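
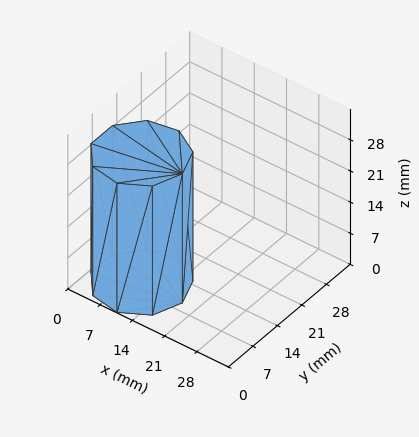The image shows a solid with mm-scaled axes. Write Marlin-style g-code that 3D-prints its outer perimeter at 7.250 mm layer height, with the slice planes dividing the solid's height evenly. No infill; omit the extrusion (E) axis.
Reading the render: the shape is a regular 9-sided prism (a cylinder approximated with 9 flat sides), circumscribed radius ≈ 9 mm, height ≈ 29 mm (dimensions read to the nearest mm from the axis ticks). For the g-code, the solid's height is divided into equal slices at the stated Δz and each level perimeter traced with G1 moves after a G0 lift.

; perimeter-only toolpath
G21 ; units = mm
G90 ; absolute positioning
G28 ; home
; layer 1
G0 Z7.250
G0 X18.000 Y9.000
G1 X15.894 Y14.785
G1 X10.563 Y17.863
G1 X4.500 Y16.794
G1 X0.543 Y12.078
G1 X0.543 Y5.922
G1 X4.500 Y1.206
G1 X10.563 Y0.137
G1 X15.894 Y3.215
G1 X18.000 Y9.000
; layer 2
G0 Z14.500
G0 X18.000 Y9.000
G1 X15.894 Y14.785
G1 X10.563 Y17.863
G1 X4.500 Y16.794
G1 X0.543 Y12.078
G1 X0.543 Y5.922
G1 X4.500 Y1.206
G1 X10.563 Y0.137
G1 X15.894 Y3.215
G1 X18.000 Y9.000
; layer 3
G0 Z21.750
G0 X18.000 Y9.000
G1 X15.894 Y14.785
G1 X10.563 Y17.863
G1 X4.500 Y16.794
G1 X0.543 Y12.078
G1 X0.543 Y5.922
G1 X4.500 Y1.206
G1 X10.563 Y0.137
G1 X15.894 Y3.215
G1 X18.000 Y9.000
; layer 4
G0 Z29.000
G0 X18.000 Y9.000
G1 X15.894 Y14.785
G1 X10.563 Y17.863
G1 X4.500 Y16.794
G1 X0.543 Y12.078
G1 X0.543 Y5.922
G1 X4.500 Y1.206
G1 X10.563 Y0.137
G1 X15.894 Y3.215
G1 X18.000 Y9.000
M2 ; end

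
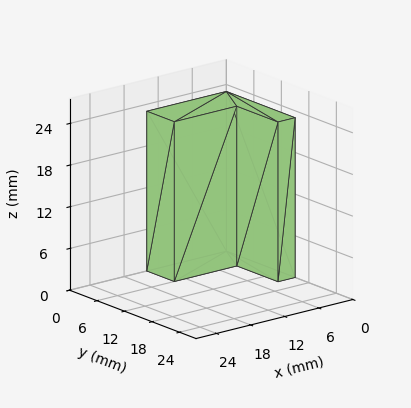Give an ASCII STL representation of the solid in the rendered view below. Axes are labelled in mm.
Reading the render: the shape is an L-shaped prism: outer 14 × 15 mm, arm thicknesses ≈ 6 mm (horizontal) and 3 mm (vertical), extruded 23 mm in z (dimensions read to the nearest mm from the axis ticks). For the STL, each face is triangulated and given an outward normal.

solid part
  facet normal 0.0000 0.0000 -1.0000
    outer loop
      vertex 14.000 6.000 0.000
      vertex 14.000 0.000 0.000
      vertex 0.000 0.000 0.000
    endloop
  endfacet
  facet normal 0.0000 0.0000 -1.0000
    outer loop
      vertex 3.000 6.000 0.000
      vertex 14.000 6.000 0.000
      vertex 0.000 0.000 0.000
    endloop
  endfacet
  facet normal 0.0000 0.0000 -1.0000
    outer loop
      vertex 3.000 15.000 0.000
      vertex 3.000 6.000 0.000
      vertex 0.000 0.000 0.000
    endloop
  endfacet
  facet normal 0.0000 0.0000 -1.0000
    outer loop
      vertex 0.000 15.000 0.000
      vertex 3.000 15.000 0.000
      vertex 0.000 0.000 0.000
    endloop
  endfacet
  facet normal 0.0000 0.0000 1.0000
    outer loop
      vertex 0.000 0.000 23.000
      vertex 14.000 0.000 23.000
      vertex 14.000 6.000 23.000
    endloop
  endfacet
  facet normal 0.0000 0.0000 1.0000
    outer loop
      vertex 0.000 0.000 23.000
      vertex 14.000 6.000 23.000
      vertex 3.000 6.000 23.000
    endloop
  endfacet
  facet normal 0.0000 0.0000 1.0000
    outer loop
      vertex 0.000 0.000 23.000
      vertex 3.000 6.000 23.000
      vertex 3.000 15.000 23.000
    endloop
  endfacet
  facet normal 0.0000 0.0000 1.0000
    outer loop
      vertex 0.000 0.000 23.000
      vertex 3.000 15.000 23.000
      vertex 0.000 15.000 23.000
    endloop
  endfacet
  facet normal 0.0000 -1.0000 0.0000
    outer loop
      vertex 0.000 0.000 0.000
      vertex 14.000 0.000 0.000
      vertex 14.000 0.000 23.000
    endloop
  endfacet
  facet normal 0.0000 -1.0000 0.0000
    outer loop
      vertex 0.000 0.000 0.000
      vertex 14.000 0.000 23.000
      vertex 0.000 0.000 23.000
    endloop
  endfacet
  facet normal 1.0000 0.0000 0.0000
    outer loop
      vertex 14.000 0.000 0.000
      vertex 14.000 6.000 0.000
      vertex 14.000 6.000 23.000
    endloop
  endfacet
  facet normal 1.0000 0.0000 0.0000
    outer loop
      vertex 14.000 0.000 0.000
      vertex 14.000 6.000 23.000
      vertex 14.000 0.000 23.000
    endloop
  endfacet
  facet normal 0.0000 1.0000 0.0000
    outer loop
      vertex 14.000 6.000 0.000
      vertex 3.000 6.000 0.000
      vertex 3.000 6.000 23.000
    endloop
  endfacet
  facet normal 0.0000 1.0000 0.0000
    outer loop
      vertex 14.000 6.000 0.000
      vertex 3.000 6.000 23.000
      vertex 14.000 6.000 23.000
    endloop
  endfacet
  facet normal 1.0000 0.0000 0.0000
    outer loop
      vertex 3.000 6.000 0.000
      vertex 3.000 15.000 0.000
      vertex 3.000 15.000 23.000
    endloop
  endfacet
  facet normal 1.0000 0.0000 0.0000
    outer loop
      vertex 3.000 6.000 0.000
      vertex 3.000 15.000 23.000
      vertex 3.000 6.000 23.000
    endloop
  endfacet
  facet normal 0.0000 1.0000 0.0000
    outer loop
      vertex 3.000 15.000 0.000
      vertex 0.000 15.000 0.000
      vertex 0.000 15.000 23.000
    endloop
  endfacet
  facet normal 0.0000 1.0000 0.0000
    outer loop
      vertex 3.000 15.000 0.000
      vertex 0.000 15.000 23.000
      vertex 3.000 15.000 23.000
    endloop
  endfacet
  facet normal -1.0000 0.0000 0.0000
    outer loop
      vertex 0.000 15.000 0.000
      vertex 0.000 0.000 0.000
      vertex 0.000 0.000 23.000
    endloop
  endfacet
  facet normal -1.0000 0.0000 0.0000
    outer loop
      vertex 0.000 15.000 0.000
      vertex 0.000 0.000 23.000
      vertex 0.000 15.000 23.000
    endloop
  endfacet
endsolid part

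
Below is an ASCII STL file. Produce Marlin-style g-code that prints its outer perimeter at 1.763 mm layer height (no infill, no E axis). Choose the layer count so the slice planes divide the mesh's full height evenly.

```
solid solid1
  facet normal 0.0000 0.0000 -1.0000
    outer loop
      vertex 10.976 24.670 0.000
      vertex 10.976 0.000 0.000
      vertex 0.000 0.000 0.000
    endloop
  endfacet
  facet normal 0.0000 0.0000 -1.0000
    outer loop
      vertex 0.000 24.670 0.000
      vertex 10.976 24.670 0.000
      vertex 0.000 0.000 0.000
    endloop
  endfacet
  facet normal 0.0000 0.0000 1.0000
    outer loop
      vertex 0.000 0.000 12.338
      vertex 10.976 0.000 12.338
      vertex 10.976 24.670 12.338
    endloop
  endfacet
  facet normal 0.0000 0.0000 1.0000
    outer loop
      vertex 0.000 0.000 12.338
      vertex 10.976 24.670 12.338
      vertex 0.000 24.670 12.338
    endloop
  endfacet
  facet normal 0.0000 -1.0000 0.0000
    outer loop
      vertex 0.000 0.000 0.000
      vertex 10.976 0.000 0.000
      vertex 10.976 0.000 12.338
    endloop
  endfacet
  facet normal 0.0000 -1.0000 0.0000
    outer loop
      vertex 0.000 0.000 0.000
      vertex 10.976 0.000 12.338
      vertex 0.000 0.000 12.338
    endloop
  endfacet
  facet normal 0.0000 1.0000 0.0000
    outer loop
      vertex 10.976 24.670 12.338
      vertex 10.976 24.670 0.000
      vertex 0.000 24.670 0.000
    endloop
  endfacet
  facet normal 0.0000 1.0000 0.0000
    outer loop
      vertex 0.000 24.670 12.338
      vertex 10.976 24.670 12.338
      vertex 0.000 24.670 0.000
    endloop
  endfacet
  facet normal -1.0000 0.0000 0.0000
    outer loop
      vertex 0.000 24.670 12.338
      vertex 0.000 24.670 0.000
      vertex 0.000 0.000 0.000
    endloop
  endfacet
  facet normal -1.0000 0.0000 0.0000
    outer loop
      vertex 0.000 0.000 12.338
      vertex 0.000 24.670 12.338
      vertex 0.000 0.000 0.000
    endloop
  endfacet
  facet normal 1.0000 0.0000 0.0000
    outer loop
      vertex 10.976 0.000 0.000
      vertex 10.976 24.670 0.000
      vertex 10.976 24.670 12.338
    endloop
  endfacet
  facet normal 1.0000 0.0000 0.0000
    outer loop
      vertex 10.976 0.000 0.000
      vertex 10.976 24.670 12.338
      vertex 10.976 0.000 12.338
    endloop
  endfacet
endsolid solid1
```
; perimeter-only toolpath
G21 ; units = mm
G90 ; absolute positioning
G28 ; home
; layer 1
G0 Z1.763
G0 X0.000 Y0.000
G1 X10.976 Y0.000
G1 X10.976 Y24.670
G1 X0.000 Y24.670
G1 X0.000 Y0.000
; layer 2
G0 Z3.525
G0 X0.000 Y0.000
G1 X10.976 Y0.000
G1 X10.976 Y24.670
G1 X0.000 Y24.670
G1 X0.000 Y0.000
; layer 3
G0 Z5.288
G0 X0.000 Y0.000
G1 X10.976 Y0.000
G1 X10.976 Y24.670
G1 X0.000 Y24.670
G1 X0.000 Y0.000
; layer 4
G0 Z7.050
G0 X0.000 Y0.000
G1 X10.976 Y0.000
G1 X10.976 Y24.670
G1 X0.000 Y24.670
G1 X0.000 Y0.000
; layer 5
G0 Z8.813
G0 X0.000 Y0.000
G1 X10.976 Y0.000
G1 X10.976 Y24.670
G1 X0.000 Y24.670
G1 X0.000 Y0.000
; layer 6
G0 Z10.575
G0 X0.000 Y0.000
G1 X10.976 Y0.000
G1 X10.976 Y24.670
G1 X0.000 Y24.670
G1 X0.000 Y0.000
; layer 7
G0 Z12.338
G0 X0.000 Y0.000
G1 X10.976 Y0.000
G1 X10.976 Y24.670
G1 X0.000 Y24.670
G1 X0.000 Y0.000
M2 ; end

The solid is a rectangular box, roughly 11 × 24.7 mm footprint and 12.3 mm tall. Slicing at Δz = 1.763 mm — 7 equal slices spanning the solid's height, so layer i sits at z = i·h/7 — gives 7 non-empty perimeters. Each is a 4-segment closed polygon; G0 lifts to the layer z and rapids to the start vertex, then G1 traces the edges.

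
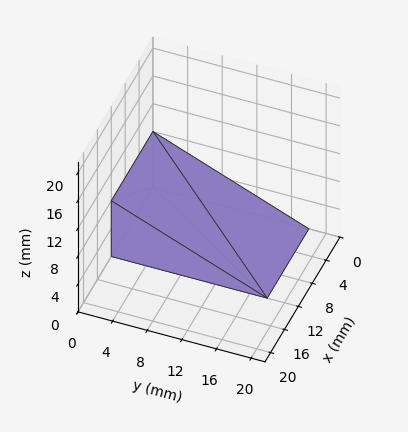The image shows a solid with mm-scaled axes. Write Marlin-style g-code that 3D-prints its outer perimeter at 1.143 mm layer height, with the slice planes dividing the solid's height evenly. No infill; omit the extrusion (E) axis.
Reading the render: the shape is a wedge (ramp): 12 × 18 mm base, rising to 8 mm along the y=0 edge and sloping linearly to z=0 at y=18 (dimensions read to the nearest mm from the axis ticks). For the g-code, the solid's height is divided into equal slices at the stated Δz and each level perimeter traced with G1 moves after a G0 lift.

; perimeter-only toolpath
G21 ; units = mm
G90 ; absolute positioning
G28 ; home
; layer 1
G0 Z1.143
G0 X0.000 Y0.000
G1 X12.000 Y0.000
G1 X12.000 Y15.429
G1 X0.000 Y15.429
G1 X0.000 Y0.000
; layer 2
G0 Z2.286
G0 X0.000 Y0.000
G1 X12.000 Y0.000
G1 X12.000 Y12.857
G1 X0.000 Y12.857
G1 X0.000 Y0.000
; layer 3
G0 Z3.429
G0 X0.000 Y0.000
G1 X12.000 Y0.000
G1 X12.000 Y10.286
G1 X0.000 Y10.286
G1 X0.000 Y0.000
; layer 4
G0 Z4.571
G0 X0.000 Y0.000
G1 X12.000 Y0.000
G1 X12.000 Y7.714
G1 X0.000 Y7.714
G1 X0.000 Y0.000
; layer 5
G0 Z5.714
G0 X0.000 Y0.000
G1 X12.000 Y0.000
G1 X12.000 Y5.143
G1 X0.000 Y5.143
G1 X0.000 Y0.000
; layer 6
G0 Z6.857
G0 X0.000 Y0.000
G1 X12.000 Y0.000
G1 X12.000 Y2.571
G1 X0.000 Y2.571
G1 X0.000 Y0.000
M2 ; end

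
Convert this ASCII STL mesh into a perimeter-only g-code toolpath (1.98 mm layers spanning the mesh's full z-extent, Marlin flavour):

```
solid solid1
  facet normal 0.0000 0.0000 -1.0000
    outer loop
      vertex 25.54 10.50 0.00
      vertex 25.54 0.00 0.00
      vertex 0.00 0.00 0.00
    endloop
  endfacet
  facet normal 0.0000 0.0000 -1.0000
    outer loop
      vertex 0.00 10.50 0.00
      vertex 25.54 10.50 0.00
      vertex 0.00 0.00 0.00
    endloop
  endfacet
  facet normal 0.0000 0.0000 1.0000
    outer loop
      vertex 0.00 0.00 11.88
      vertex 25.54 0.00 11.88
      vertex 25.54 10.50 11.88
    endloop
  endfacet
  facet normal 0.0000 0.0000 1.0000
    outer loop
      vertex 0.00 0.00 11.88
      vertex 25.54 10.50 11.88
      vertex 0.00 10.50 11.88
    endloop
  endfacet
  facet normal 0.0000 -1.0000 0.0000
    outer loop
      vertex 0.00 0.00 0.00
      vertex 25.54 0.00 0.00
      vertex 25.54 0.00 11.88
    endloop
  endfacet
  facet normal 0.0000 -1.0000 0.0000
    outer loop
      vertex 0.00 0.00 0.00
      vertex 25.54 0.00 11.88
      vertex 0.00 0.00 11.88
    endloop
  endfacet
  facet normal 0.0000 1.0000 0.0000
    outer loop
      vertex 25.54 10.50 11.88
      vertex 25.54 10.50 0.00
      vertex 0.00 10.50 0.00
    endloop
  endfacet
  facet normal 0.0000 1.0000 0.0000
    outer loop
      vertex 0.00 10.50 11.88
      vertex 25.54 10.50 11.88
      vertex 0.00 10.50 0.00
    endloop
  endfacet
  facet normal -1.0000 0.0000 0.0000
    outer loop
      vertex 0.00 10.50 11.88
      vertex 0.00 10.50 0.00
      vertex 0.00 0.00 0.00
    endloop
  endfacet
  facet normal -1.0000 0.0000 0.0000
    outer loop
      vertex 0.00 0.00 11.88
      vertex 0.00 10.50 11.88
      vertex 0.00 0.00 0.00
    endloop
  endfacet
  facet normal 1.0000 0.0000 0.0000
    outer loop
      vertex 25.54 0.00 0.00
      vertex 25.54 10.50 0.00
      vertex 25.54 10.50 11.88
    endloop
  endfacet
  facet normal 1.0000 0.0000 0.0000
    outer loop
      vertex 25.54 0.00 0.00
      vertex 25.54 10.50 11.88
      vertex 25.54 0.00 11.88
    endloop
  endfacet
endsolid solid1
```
; perimeter-only toolpath
G21 ; units = mm
G90 ; absolute positioning
G28 ; home
; layer 1
G0 Z1.98
G0 X0.00 Y0.00
G1 X25.54 Y0.00
G1 X25.54 Y10.50
G1 X0.00 Y10.50
G1 X0.00 Y0.00
; layer 2
G0 Z3.96
G0 X0.00 Y0.00
G1 X25.54 Y0.00
G1 X25.54 Y10.50
G1 X0.00 Y10.50
G1 X0.00 Y0.00
; layer 3
G0 Z5.94
G0 X0.00 Y0.00
G1 X25.54 Y0.00
G1 X25.54 Y10.50
G1 X0.00 Y10.50
G1 X0.00 Y0.00
; layer 4
G0 Z7.92
G0 X0.00 Y0.00
G1 X25.54 Y0.00
G1 X25.54 Y10.50
G1 X0.00 Y10.50
G1 X0.00 Y0.00
; layer 5
G0 Z9.90
G0 X0.00 Y0.00
G1 X25.54 Y0.00
G1 X25.54 Y10.50
G1 X0.00 Y10.50
G1 X0.00 Y0.00
; layer 6
G0 Z11.88
G0 X0.00 Y0.00
G1 X25.54 Y0.00
G1 X25.54 Y10.50
G1 X0.00 Y10.50
G1 X0.00 Y0.00
M2 ; end

The solid is a rectangular box, roughly 25.5 × 10.5 mm footprint and 11.9 mm tall. Slicing at Δz = 1.98 mm — 6 equal slices spanning the solid's height, so layer i sits at z = i·h/6 — gives 6 non-empty perimeters. Each is a 4-segment closed polygon; G0 lifts to the layer z and rapids to the start vertex, then G1 traces the edges.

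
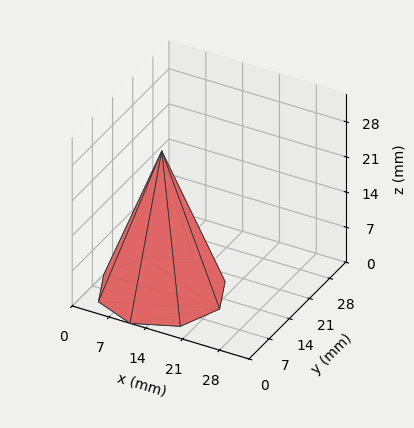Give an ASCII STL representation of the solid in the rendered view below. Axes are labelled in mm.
Reading the render: the shape is a regular 8-sided pyramid, base circumscribed radius ≈ 11 mm, apex at z ≈ 28 mm (dimensions read to the nearest mm from the axis ticks). For the STL, each face is triangulated and given an outward normal.

solid part
  facet normal 0.0000 0.0000 -1.0000
    outer loop
      vertex 11.000 22.000 0.000
      vertex 18.778 18.778 0.000
      vertex 22.000 11.000 0.000
    endloop
  endfacet
  facet normal 0.0000 0.0000 -1.0000
    outer loop
      vertex 3.222 18.778 0.000
      vertex 11.000 22.000 0.000
      vertex 22.000 11.000 0.000
    endloop
  endfacet
  facet normal 0.0000 0.0000 -1.0000
    outer loop
      vertex 0.000 11.000 0.000
      vertex 3.222 18.778 0.000
      vertex 22.000 11.000 0.000
    endloop
  endfacet
  facet normal 0.0000 0.0000 -1.0000
    outer loop
      vertex 3.222 3.222 0.000
      vertex 0.000 11.000 0.000
      vertex 22.000 11.000 0.000
    endloop
  endfacet
  facet normal 0.0000 0.0000 -1.0000
    outer loop
      vertex 11.000 0.000 0.000
      vertex 3.222 3.222 0.000
      vertex 22.000 11.000 0.000
    endloop
  endfacet
  facet normal 0.0000 0.0000 -1.0000
    outer loop
      vertex 18.778 3.222 0.000
      vertex 11.000 0.000 0.000
      vertex 22.000 11.000 0.000
    endloop
  endfacet
  facet normal 0.8684 0.3597 0.3412
    outer loop
      vertex 22.000 11.000 0.000
      vertex 18.778 18.778 0.000
      vertex 11.000 11.000 28.000
    endloop
  endfacet
  facet normal 0.3597 0.8684 0.3412
    outer loop
      vertex 18.778 18.778 0.000
      vertex 11.000 22.000 0.000
      vertex 11.000 11.000 28.000
    endloop
  endfacet
  facet normal -0.3597 0.8684 0.3412
    outer loop
      vertex 11.000 22.000 0.000
      vertex 3.222 18.778 0.000
      vertex 11.000 11.000 28.000
    endloop
  endfacet
  facet normal -0.8684 0.3597 0.3412
    outer loop
      vertex 3.222 18.778 0.000
      vertex 0.000 11.000 0.000
      vertex 11.000 11.000 28.000
    endloop
  endfacet
  facet normal -0.8684 -0.3597 0.3412
    outer loop
      vertex 0.000 11.000 0.000
      vertex 3.222 3.222 0.000
      vertex 11.000 11.000 28.000
    endloop
  endfacet
  facet normal -0.3597 -0.8684 0.3412
    outer loop
      vertex 3.222 3.222 0.000
      vertex 11.000 0.000 0.000
      vertex 11.000 11.000 28.000
    endloop
  endfacet
  facet normal 0.3597 -0.8684 0.3412
    outer loop
      vertex 11.000 0.000 0.000
      vertex 18.778 3.222 0.000
      vertex 11.000 11.000 28.000
    endloop
  endfacet
  facet normal 0.8684 -0.3597 0.3412
    outer loop
      vertex 18.778 3.222 0.000
      vertex 22.000 11.000 0.000
      vertex 11.000 11.000 28.000
    endloop
  endfacet
endsolid part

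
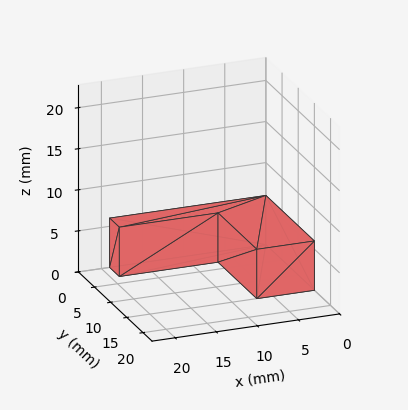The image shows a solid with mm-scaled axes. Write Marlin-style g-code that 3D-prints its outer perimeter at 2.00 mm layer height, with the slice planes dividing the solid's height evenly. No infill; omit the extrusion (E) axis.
Reading the render: the shape is an L-shaped prism: outer 19 × 15 mm, arm thicknesses ≈ 3 mm (horizontal) and 7 mm (vertical), extruded 6 mm in z (dimensions read to the nearest mm from the axis ticks). For the g-code, the solid's height is divided into equal slices at the stated Δz and each level perimeter traced with G1 moves after a G0 lift.

; perimeter-only toolpath
G21 ; units = mm
G90 ; absolute positioning
G28 ; home
; layer 1
G0 Z2.00
G0 X0.00 Y0.00
G1 X19.00 Y0.00
G1 X19.00 Y3.00
G1 X7.00 Y3.00
G1 X7.00 Y15.00
G1 X0.00 Y15.00
G1 X0.00 Y0.00
; layer 2
G0 Z4.00
G0 X0.00 Y0.00
G1 X19.00 Y0.00
G1 X19.00 Y3.00
G1 X7.00 Y3.00
G1 X7.00 Y15.00
G1 X0.00 Y15.00
G1 X0.00 Y0.00
; layer 3
G0 Z6.00
G0 X0.00 Y0.00
G1 X19.00 Y0.00
G1 X19.00 Y3.00
G1 X7.00 Y3.00
G1 X7.00 Y15.00
G1 X0.00 Y15.00
G1 X0.00 Y0.00
M2 ; end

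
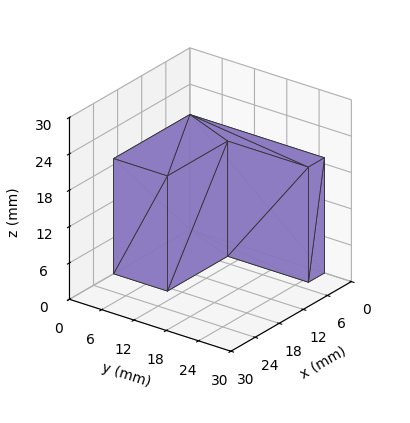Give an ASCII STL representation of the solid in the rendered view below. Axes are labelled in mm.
Reading the render: the shape is an L-shaped prism: outer 19 × 25 mm, arm thicknesses ≈ 10 mm (horizontal) and 4 mm (vertical), extruded 19 mm in z (dimensions read to the nearest mm from the axis ticks). For the STL, each face is triangulated and given an outward normal.

solid part
  facet normal 0.0000 0.0000 -1.0000
    outer loop
      vertex 19.0 10.0 0.0
      vertex 19.0 0.0 0.0
      vertex 0.0 0.0 0.0
    endloop
  endfacet
  facet normal 0.0000 0.0000 -1.0000
    outer loop
      vertex 4.0 10.0 0.0
      vertex 19.0 10.0 0.0
      vertex 0.0 0.0 0.0
    endloop
  endfacet
  facet normal 0.0000 0.0000 -1.0000
    outer loop
      vertex 4.0 25.0 0.0
      vertex 4.0 10.0 0.0
      vertex 0.0 0.0 0.0
    endloop
  endfacet
  facet normal 0.0000 0.0000 -1.0000
    outer loop
      vertex 0.0 25.0 0.0
      vertex 4.0 25.0 0.0
      vertex 0.0 0.0 0.0
    endloop
  endfacet
  facet normal 0.0000 0.0000 1.0000
    outer loop
      vertex 0.0 0.0 19.0
      vertex 19.0 0.0 19.0
      vertex 19.0 10.0 19.0
    endloop
  endfacet
  facet normal 0.0000 0.0000 1.0000
    outer loop
      vertex 0.0 0.0 19.0
      vertex 19.0 10.0 19.0
      vertex 4.0 10.0 19.0
    endloop
  endfacet
  facet normal 0.0000 0.0000 1.0000
    outer loop
      vertex 0.0 0.0 19.0
      vertex 4.0 10.0 19.0
      vertex 4.0 25.0 19.0
    endloop
  endfacet
  facet normal 0.0000 0.0000 1.0000
    outer loop
      vertex 0.0 0.0 19.0
      vertex 4.0 25.0 19.0
      vertex 0.0 25.0 19.0
    endloop
  endfacet
  facet normal 0.0000 -1.0000 0.0000
    outer loop
      vertex 0.0 0.0 0.0
      vertex 19.0 0.0 0.0
      vertex 19.0 0.0 19.0
    endloop
  endfacet
  facet normal 0.0000 -1.0000 0.0000
    outer loop
      vertex 0.0 0.0 0.0
      vertex 19.0 0.0 19.0
      vertex 0.0 0.0 19.0
    endloop
  endfacet
  facet normal 1.0000 0.0000 0.0000
    outer loop
      vertex 19.0 0.0 0.0
      vertex 19.0 10.0 0.0
      vertex 19.0 10.0 19.0
    endloop
  endfacet
  facet normal 1.0000 0.0000 0.0000
    outer loop
      vertex 19.0 0.0 0.0
      vertex 19.0 10.0 19.0
      vertex 19.0 0.0 19.0
    endloop
  endfacet
  facet normal 0.0000 1.0000 0.0000
    outer loop
      vertex 19.0 10.0 0.0
      vertex 4.0 10.0 0.0
      vertex 4.0 10.0 19.0
    endloop
  endfacet
  facet normal 0.0000 1.0000 0.0000
    outer loop
      vertex 19.0 10.0 0.0
      vertex 4.0 10.0 19.0
      vertex 19.0 10.0 19.0
    endloop
  endfacet
  facet normal 1.0000 0.0000 0.0000
    outer loop
      vertex 4.0 10.0 0.0
      vertex 4.0 25.0 0.0
      vertex 4.0 25.0 19.0
    endloop
  endfacet
  facet normal 1.0000 0.0000 0.0000
    outer loop
      vertex 4.0 10.0 0.0
      vertex 4.0 25.0 19.0
      vertex 4.0 10.0 19.0
    endloop
  endfacet
  facet normal 0.0000 1.0000 0.0000
    outer loop
      vertex 4.0 25.0 0.0
      vertex 0.0 25.0 0.0
      vertex 0.0 25.0 19.0
    endloop
  endfacet
  facet normal 0.0000 1.0000 0.0000
    outer loop
      vertex 4.0 25.0 0.0
      vertex 0.0 25.0 19.0
      vertex 4.0 25.0 19.0
    endloop
  endfacet
  facet normal -1.0000 0.0000 0.0000
    outer loop
      vertex 0.0 25.0 0.0
      vertex 0.0 0.0 0.0
      vertex 0.0 0.0 19.0
    endloop
  endfacet
  facet normal -1.0000 0.0000 0.0000
    outer loop
      vertex 0.0 25.0 0.0
      vertex 0.0 0.0 19.0
      vertex 0.0 25.0 19.0
    endloop
  endfacet
endsolid part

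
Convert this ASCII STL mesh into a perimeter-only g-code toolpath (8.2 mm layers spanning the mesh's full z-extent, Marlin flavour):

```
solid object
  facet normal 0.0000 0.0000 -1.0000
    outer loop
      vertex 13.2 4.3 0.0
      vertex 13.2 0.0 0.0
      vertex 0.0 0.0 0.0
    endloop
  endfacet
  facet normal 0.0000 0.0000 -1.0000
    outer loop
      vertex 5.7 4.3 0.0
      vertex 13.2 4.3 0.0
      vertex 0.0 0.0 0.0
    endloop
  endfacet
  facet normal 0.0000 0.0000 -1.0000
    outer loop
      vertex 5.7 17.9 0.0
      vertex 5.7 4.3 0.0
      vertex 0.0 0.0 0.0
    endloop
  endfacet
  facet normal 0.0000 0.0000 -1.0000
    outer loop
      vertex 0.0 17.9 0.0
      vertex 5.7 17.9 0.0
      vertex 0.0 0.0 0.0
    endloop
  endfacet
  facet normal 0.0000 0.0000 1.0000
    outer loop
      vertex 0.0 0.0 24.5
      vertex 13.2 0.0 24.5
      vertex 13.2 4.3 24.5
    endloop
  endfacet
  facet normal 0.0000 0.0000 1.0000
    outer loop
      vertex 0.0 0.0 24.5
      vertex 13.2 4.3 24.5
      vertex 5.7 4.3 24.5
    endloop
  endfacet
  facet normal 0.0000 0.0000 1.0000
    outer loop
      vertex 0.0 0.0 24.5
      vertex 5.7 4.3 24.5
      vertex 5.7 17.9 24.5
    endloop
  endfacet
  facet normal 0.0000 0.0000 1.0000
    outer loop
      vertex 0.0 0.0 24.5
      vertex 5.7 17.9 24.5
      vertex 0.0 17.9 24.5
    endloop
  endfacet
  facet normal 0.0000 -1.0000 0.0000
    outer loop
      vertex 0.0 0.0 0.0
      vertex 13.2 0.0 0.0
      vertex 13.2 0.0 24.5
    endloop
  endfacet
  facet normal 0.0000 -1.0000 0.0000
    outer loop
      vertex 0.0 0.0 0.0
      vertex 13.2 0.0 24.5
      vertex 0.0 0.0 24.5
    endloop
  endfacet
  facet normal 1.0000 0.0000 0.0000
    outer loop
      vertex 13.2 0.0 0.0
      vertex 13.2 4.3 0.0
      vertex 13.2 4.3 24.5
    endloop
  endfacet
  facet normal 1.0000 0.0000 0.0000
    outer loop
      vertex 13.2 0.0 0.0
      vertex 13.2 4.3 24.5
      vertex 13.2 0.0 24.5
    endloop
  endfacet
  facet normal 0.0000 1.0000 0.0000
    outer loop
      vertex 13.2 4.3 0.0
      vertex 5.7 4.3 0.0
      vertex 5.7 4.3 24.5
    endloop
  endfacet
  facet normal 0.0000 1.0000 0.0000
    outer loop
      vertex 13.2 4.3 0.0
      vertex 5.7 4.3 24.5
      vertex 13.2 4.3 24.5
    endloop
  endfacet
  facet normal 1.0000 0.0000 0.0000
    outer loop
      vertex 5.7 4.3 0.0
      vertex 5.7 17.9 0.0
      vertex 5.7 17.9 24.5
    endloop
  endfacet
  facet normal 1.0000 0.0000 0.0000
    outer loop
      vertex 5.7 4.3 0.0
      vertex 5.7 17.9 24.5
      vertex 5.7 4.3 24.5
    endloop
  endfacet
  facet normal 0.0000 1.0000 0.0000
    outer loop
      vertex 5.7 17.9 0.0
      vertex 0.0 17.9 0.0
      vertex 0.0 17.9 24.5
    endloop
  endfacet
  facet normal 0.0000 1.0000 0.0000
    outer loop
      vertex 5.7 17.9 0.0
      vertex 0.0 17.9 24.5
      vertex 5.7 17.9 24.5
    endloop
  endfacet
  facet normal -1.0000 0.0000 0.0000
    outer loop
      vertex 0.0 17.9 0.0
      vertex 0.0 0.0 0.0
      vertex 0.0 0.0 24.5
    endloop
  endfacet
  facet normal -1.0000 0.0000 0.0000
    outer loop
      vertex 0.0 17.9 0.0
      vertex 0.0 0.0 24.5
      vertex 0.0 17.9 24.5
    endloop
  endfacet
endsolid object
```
; perimeter-only toolpath
G21 ; units = mm
G90 ; absolute positioning
G28 ; home
; layer 1
G0 Z8.2
G0 X0.0 Y0.0
G1 X13.2 Y0.0
G1 X13.2 Y4.3
G1 X5.7 Y4.3
G1 X5.7 Y17.9
G1 X0.0 Y17.9
G1 X0.0 Y0.0
; layer 2
G0 Z16.3
G0 X0.0 Y0.0
G1 X13.2 Y0.0
G1 X13.2 Y4.3
G1 X5.7 Y4.3
G1 X5.7 Y17.9
G1 X0.0 Y17.9
G1 X0.0 Y0.0
; layer 3
G0 Z24.5
G0 X0.0 Y0.0
G1 X13.2 Y0.0
G1 X13.2 Y4.3
G1 X5.7 Y4.3
G1 X5.7 Y17.9
G1 X0.0 Y17.9
G1 X0.0 Y0.0
M2 ; end

The solid is an L-shaped prism: outer 13.2 × 17.9 mm, arm thicknesses ≈ 4.3 mm (horizontal) and 5.7 mm (vertical), extruded 24.5 mm in z. Slicing at Δz = 8.2 mm — 3 equal slices spanning the solid's height, so layer i sits at z = i·h/3 — gives 3 non-empty perimeters. Each is a 6-segment closed polygon; G0 lifts to the layer z and rapids to the start vertex, then G1 traces the edges.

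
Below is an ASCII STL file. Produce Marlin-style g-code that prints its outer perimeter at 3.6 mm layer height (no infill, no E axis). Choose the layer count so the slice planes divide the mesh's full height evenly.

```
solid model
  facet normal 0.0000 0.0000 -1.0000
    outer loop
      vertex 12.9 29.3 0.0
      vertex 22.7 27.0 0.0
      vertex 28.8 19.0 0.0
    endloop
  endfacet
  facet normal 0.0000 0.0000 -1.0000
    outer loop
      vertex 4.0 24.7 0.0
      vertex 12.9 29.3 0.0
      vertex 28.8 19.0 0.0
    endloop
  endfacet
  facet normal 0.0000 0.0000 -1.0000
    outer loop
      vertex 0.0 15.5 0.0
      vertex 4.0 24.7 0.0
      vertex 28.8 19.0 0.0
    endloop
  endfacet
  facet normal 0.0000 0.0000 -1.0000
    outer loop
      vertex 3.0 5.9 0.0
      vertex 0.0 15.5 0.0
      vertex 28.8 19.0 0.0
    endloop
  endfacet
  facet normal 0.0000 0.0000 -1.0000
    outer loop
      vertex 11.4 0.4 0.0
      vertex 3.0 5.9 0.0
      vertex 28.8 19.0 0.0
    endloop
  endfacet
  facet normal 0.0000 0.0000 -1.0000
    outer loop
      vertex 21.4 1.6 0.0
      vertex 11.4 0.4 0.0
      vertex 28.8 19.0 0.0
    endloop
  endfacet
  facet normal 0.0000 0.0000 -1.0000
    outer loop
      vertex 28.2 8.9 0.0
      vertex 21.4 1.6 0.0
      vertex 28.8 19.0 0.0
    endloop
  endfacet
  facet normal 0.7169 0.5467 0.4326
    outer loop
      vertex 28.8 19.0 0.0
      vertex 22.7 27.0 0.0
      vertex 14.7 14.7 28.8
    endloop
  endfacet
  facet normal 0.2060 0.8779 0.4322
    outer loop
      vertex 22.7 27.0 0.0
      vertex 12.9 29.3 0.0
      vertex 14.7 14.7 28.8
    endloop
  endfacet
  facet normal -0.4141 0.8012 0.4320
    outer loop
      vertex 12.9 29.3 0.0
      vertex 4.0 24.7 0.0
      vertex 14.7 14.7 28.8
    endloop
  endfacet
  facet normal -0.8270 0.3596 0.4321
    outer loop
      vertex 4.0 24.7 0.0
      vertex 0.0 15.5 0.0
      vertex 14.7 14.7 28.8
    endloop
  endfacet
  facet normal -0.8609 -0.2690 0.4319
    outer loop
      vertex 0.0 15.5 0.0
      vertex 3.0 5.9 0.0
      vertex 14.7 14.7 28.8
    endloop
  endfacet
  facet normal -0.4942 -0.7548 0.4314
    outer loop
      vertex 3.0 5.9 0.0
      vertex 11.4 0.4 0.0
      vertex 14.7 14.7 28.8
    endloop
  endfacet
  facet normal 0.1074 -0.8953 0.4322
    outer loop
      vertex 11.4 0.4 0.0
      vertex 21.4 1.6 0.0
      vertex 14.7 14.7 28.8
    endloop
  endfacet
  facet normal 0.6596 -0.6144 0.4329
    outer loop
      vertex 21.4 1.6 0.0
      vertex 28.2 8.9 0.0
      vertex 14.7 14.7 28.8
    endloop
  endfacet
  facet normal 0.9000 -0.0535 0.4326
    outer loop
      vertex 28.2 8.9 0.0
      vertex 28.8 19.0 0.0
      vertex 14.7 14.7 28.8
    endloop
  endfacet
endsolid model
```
; perimeter-only toolpath
G21 ; units = mm
G90 ; absolute positioning
G28 ; home
; layer 1
G0 Z3.6
G0 X27.0 Y18.5
G1 X21.7 Y25.5
G1 X13.1 Y27.5
G1 X5.3 Y23.4
G1 X1.8 Y15.4
G1 X4.5 Y7.0
G1 X11.8 Y2.2
G1 X20.6 Y3.2
G1 X26.5 Y9.6
G1 X27.0 Y18.5
; layer 2
G0 Z7.2
G0 X25.3 Y17.9
G1 X20.7 Y23.9
G1 X13.4 Y25.7
G1 X6.7 Y22.2
G1 X3.7 Y15.3
G1 X5.9 Y8.1
G1 X12.2 Y4.0
G1 X19.7 Y4.9
G1 X24.8 Y10.4
G1 X25.3 Y17.9
; layer 3
G0 Z10.8
G0 X23.5 Y17.4
G1 X19.7 Y22.4
G1 X13.6 Y23.8
G1 X8.0 Y20.9
G1 X5.5 Y15.2
G1 X7.4 Y9.2
G1 X12.6 Y5.8
G1 X18.9 Y6.5
G1 X23.1 Y11.1
G1 X23.5 Y17.4
; layer 4
G0 Z14.4
G0 X21.8 Y16.9
G1 X18.7 Y20.9
G1 X13.8 Y22.0
G1 X9.3 Y19.7
G1 X7.3 Y15.1
G1 X8.8 Y10.3
G1 X13.1 Y7.5
G1 X18.0 Y8.2
G1 X21.4 Y11.8
G1 X21.8 Y16.9
; layer 5
G0 Z18.0
G0 X20.0 Y16.3
G1 X17.7 Y19.3
G1 X14.0 Y20.2
G1 X10.7 Y18.4
G1 X9.2 Y15.0
G1 X10.3 Y11.4
G1 X13.5 Y9.3
G1 X17.2 Y9.8
G1 X19.8 Y12.5
G1 X20.0 Y16.3
; layer 6
G0 Z21.6
G0 X18.2 Y15.8
G1 X16.7 Y17.8
G1 X14.2 Y18.3
G1 X12.0 Y17.2
G1 X11.0 Y14.9
G1 X11.8 Y12.5
G1 X13.9 Y11.1
G1 X16.4 Y11.4
G1 X18.1 Y13.2
G1 X18.2 Y15.8
; layer 7
G0 Z25.2
G0 X16.5 Y15.2
G1 X15.7 Y16.2
G1 X14.5 Y16.5
G1 X13.4 Y15.9
G1 X12.9 Y14.8
G1 X13.2 Y13.6
G1 X14.3 Y12.9
G1 X15.5 Y13.1
G1 X16.4 Y14.0
G1 X16.5 Y15.2
M2 ; end

The solid is a regular 9-sided pyramid, base circumscribed radius ≈ 14.7 mm, apex at z ≈ 28.8 mm. Slicing at Δz = 3.6 mm — 8 equal slices spanning the solid's height, so layer i sits at z = i·h/8 — gives 7 non-empty perimeters. Each is a 9-segment closed polygon; G0 lifts to the layer z and rapids to the start vertex, then G1 traces the edges. The cross-section shrinks linearly with z (the slice at the apex is degenerate and omitted).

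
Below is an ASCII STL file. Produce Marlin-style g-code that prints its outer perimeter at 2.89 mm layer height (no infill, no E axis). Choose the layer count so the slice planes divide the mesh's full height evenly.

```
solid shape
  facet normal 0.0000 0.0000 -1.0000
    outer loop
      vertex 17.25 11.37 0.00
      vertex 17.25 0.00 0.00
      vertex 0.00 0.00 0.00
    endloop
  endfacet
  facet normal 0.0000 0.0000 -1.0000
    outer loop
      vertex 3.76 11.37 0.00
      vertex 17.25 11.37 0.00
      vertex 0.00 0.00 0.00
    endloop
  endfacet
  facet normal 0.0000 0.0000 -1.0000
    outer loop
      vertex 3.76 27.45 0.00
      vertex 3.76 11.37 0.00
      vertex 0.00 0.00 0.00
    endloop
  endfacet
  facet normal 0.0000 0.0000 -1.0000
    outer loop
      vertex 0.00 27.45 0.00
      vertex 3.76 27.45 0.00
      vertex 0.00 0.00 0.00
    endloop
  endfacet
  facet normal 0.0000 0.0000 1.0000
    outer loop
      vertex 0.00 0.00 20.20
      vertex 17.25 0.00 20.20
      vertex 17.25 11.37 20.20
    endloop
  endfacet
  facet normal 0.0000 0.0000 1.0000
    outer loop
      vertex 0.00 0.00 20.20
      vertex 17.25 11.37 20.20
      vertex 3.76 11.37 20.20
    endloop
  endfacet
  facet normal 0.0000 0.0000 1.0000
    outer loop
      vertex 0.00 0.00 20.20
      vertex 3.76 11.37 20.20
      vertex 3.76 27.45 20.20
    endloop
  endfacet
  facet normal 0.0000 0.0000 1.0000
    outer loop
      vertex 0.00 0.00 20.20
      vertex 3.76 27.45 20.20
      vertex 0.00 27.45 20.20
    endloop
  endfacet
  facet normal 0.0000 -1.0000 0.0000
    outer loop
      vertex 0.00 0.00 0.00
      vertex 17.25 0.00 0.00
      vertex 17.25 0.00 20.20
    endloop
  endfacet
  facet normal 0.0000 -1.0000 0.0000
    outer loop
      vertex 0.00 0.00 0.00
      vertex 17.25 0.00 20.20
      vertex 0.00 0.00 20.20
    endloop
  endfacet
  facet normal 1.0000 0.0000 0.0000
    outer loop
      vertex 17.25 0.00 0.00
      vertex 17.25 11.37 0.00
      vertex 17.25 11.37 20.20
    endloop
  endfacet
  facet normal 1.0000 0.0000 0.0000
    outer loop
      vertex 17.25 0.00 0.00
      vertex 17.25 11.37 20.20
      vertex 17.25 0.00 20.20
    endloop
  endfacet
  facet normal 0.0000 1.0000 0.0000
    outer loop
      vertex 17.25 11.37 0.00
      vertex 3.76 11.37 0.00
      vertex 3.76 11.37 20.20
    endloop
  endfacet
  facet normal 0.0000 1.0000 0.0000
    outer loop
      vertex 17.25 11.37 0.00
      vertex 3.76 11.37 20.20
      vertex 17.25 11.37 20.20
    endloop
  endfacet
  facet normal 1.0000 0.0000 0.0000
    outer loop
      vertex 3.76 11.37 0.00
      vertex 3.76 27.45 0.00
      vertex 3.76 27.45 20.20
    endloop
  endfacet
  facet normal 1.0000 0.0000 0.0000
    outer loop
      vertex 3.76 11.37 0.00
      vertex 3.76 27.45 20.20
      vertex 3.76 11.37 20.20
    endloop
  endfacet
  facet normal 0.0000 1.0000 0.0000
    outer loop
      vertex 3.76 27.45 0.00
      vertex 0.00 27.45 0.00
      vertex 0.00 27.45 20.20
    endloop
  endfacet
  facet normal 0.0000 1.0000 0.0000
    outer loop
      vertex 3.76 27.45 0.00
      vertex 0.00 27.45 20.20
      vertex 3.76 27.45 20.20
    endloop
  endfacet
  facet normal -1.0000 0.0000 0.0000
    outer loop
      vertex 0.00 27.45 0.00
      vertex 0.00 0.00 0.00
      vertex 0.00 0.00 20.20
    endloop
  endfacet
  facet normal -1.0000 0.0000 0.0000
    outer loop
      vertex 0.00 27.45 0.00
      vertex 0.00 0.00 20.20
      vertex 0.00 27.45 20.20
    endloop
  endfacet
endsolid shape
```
; perimeter-only toolpath
G21 ; units = mm
G90 ; absolute positioning
G28 ; home
; layer 1
G0 Z2.89
G0 X0.00 Y0.00
G1 X17.25 Y0.00
G1 X17.25 Y11.37
G1 X3.76 Y11.37
G1 X3.76 Y27.45
G1 X0.00 Y27.45
G1 X0.00 Y0.00
; layer 2
G0 Z5.77
G0 X0.00 Y0.00
G1 X17.25 Y0.00
G1 X17.25 Y11.37
G1 X3.76 Y11.37
G1 X3.76 Y27.45
G1 X0.00 Y27.45
G1 X0.00 Y0.00
; layer 3
G0 Z8.66
G0 X0.00 Y0.00
G1 X17.25 Y0.00
G1 X17.25 Y11.37
G1 X3.76 Y11.37
G1 X3.76 Y27.45
G1 X0.00 Y27.45
G1 X0.00 Y0.00
; layer 4
G0 Z11.54
G0 X0.00 Y0.00
G1 X17.25 Y0.00
G1 X17.25 Y11.37
G1 X3.76 Y11.37
G1 X3.76 Y27.45
G1 X0.00 Y27.45
G1 X0.00 Y0.00
; layer 5
G0 Z14.43
G0 X0.00 Y0.00
G1 X17.25 Y0.00
G1 X17.25 Y11.37
G1 X3.76 Y11.37
G1 X3.76 Y27.45
G1 X0.00 Y27.45
G1 X0.00 Y0.00
; layer 6
G0 Z17.31
G0 X0.00 Y0.00
G1 X17.25 Y0.00
G1 X17.25 Y11.37
G1 X3.76 Y11.37
G1 X3.76 Y27.45
G1 X0.00 Y27.45
G1 X0.00 Y0.00
; layer 7
G0 Z20.20
G0 X0.00 Y0.00
G1 X17.25 Y0.00
G1 X17.25 Y11.37
G1 X3.76 Y11.37
G1 X3.76 Y27.45
G1 X0.00 Y27.45
G1 X0.00 Y0.00
M2 ; end

The solid is an L-shaped prism: outer 17.2 × 27.4 mm, arm thicknesses ≈ 11.4 mm (horizontal) and 3.76 mm (vertical), extruded 20.2 mm in z. Slicing at Δz = 2.89 mm — 7 equal slices spanning the solid's height, so layer i sits at z = i·h/7 — gives 7 non-empty perimeters. Each is a 6-segment closed polygon; G0 lifts to the layer z and rapids to the start vertex, then G1 traces the edges.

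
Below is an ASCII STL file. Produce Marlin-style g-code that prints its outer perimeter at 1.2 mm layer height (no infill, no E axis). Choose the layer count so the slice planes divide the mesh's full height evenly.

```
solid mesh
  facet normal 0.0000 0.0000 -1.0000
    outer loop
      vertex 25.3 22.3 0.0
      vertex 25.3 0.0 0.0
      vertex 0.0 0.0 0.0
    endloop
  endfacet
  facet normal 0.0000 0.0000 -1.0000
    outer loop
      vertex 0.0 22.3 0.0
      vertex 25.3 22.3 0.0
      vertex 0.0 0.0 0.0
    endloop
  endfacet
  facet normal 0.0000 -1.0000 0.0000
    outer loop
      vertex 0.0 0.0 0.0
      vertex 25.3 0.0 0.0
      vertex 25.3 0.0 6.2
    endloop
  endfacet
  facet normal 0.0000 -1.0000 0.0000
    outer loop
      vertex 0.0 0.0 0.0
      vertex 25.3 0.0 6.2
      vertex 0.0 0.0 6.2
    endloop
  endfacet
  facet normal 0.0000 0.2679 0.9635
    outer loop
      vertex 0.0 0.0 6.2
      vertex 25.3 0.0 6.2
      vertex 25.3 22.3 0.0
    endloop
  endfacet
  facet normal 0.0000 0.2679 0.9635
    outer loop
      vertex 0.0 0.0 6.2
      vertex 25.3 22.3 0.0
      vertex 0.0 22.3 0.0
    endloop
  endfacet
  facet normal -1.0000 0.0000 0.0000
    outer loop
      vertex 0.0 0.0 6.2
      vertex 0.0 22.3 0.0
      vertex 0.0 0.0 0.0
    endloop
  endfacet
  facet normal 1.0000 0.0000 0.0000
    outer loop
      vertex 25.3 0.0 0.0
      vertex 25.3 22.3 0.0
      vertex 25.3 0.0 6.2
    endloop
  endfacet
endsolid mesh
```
; perimeter-only toolpath
G21 ; units = mm
G90 ; absolute positioning
G28 ; home
; layer 1
G0 Z1.2
G0 X0.0 Y0.0
G1 X25.3 Y0.0
G1 X25.3 Y17.8
G1 X0.0 Y17.8
G1 X0.0 Y0.0
; layer 2
G0 Z2.5
G0 X0.0 Y0.0
G1 X25.3 Y0.0
G1 X25.3 Y13.4
G1 X0.0 Y13.4
G1 X0.0 Y0.0
; layer 3
G0 Z3.7
G0 X0.0 Y0.0
G1 X25.3 Y0.0
G1 X25.3 Y8.9
G1 X0.0 Y8.9
G1 X0.0 Y0.0
; layer 4
G0 Z5.0
G0 X0.0 Y0.0
G1 X25.3 Y0.0
G1 X25.3 Y4.5
G1 X0.0 Y4.5
G1 X0.0 Y0.0
M2 ; end

The solid is a wedge (ramp): 25.3 × 22.3 mm base, rising to 6.2 mm along the y=0 edge and sloping linearly to z=0 at y=22.3. Slicing at Δz = 1.2 mm — 5 equal slices spanning the solid's height, so layer i sits at z = i·h/5 — gives 4 non-empty perimeters. Each is a 4-segment closed polygon; G0 lifts to the layer z and rapids to the start vertex, then G1 traces the edges. The cross-section shrinks linearly with z (the slice at the apex is degenerate and omitted).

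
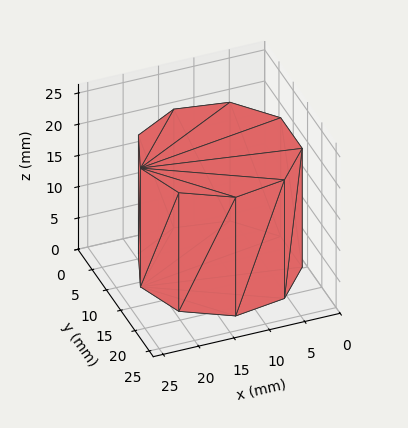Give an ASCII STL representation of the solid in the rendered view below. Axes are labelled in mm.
Reading the render: the shape is a regular 9-sided prism (a cylinder approximated with 9 flat sides), circumscribed radius ≈ 11 mm, height ≈ 19 mm (dimensions read to the nearest mm from the axis ticks). For the STL, each face is triangulated and given an outward normal.

solid part
  facet normal 0.0000 0.0000 -1.0000
    outer loop
      vertex 12.91 21.83 0.00
      vertex 19.43 18.07 0.00
      vertex 22.00 11.00 0.00
    endloop
  endfacet
  facet normal 0.0000 0.0000 -1.0000
    outer loop
      vertex 5.50 20.53 0.00
      vertex 12.91 21.83 0.00
      vertex 22.00 11.00 0.00
    endloop
  endfacet
  facet normal 0.0000 0.0000 -1.0000
    outer loop
      vertex 0.66 14.76 0.00
      vertex 5.50 20.53 0.00
      vertex 22.00 11.00 0.00
    endloop
  endfacet
  facet normal 0.0000 0.0000 -1.0000
    outer loop
      vertex 0.66 7.24 0.00
      vertex 0.66 14.76 0.00
      vertex 22.00 11.00 0.00
    endloop
  endfacet
  facet normal 0.0000 0.0000 -1.0000
    outer loop
      vertex 5.50 1.47 0.00
      vertex 0.66 7.24 0.00
      vertex 22.00 11.00 0.00
    endloop
  endfacet
  facet normal 0.0000 0.0000 -1.0000
    outer loop
      vertex 12.91 0.17 0.00
      vertex 5.50 1.47 0.00
      vertex 22.00 11.00 0.00
    endloop
  endfacet
  facet normal 0.0000 0.0000 -1.0000
    outer loop
      vertex 19.43 3.93 0.00
      vertex 12.91 0.17 0.00
      vertex 22.00 11.00 0.00
    endloop
  endfacet
  facet normal 0.0000 0.0000 1.0000
    outer loop
      vertex 22.00 11.00 19.00
      vertex 19.43 18.07 19.00
      vertex 12.91 21.83 19.00
    endloop
  endfacet
  facet normal 0.0000 0.0000 1.0000
    outer loop
      vertex 22.00 11.00 19.00
      vertex 12.91 21.83 19.00
      vertex 5.50 20.53 19.00
    endloop
  endfacet
  facet normal 0.0000 0.0000 1.0000
    outer loop
      vertex 22.00 11.00 19.00
      vertex 5.50 20.53 19.00
      vertex 0.66 14.76 19.00
    endloop
  endfacet
  facet normal 0.0000 0.0000 1.0000
    outer loop
      vertex 22.00 11.00 19.00
      vertex 0.66 14.76 19.00
      vertex 0.66 7.24 19.00
    endloop
  endfacet
  facet normal 0.0000 0.0000 1.0000
    outer loop
      vertex 22.00 11.00 19.00
      vertex 0.66 7.24 19.00
      vertex 5.50 1.47 19.00
    endloop
  endfacet
  facet normal 0.0000 0.0000 1.0000
    outer loop
      vertex 22.00 11.00 19.00
      vertex 5.50 1.47 19.00
      vertex 12.91 0.17 19.00
    endloop
  endfacet
  facet normal 0.0000 0.0000 1.0000
    outer loop
      vertex 22.00 11.00 19.00
      vertex 12.91 0.17 19.00
      vertex 19.43 3.93 19.00
    endloop
  endfacet
  facet normal 0.9398 0.3416 0.0000
    outer loop
      vertex 22.00 11.00 0.00
      vertex 19.43 18.07 0.00
      vertex 19.43 18.07 19.00
    endloop
  endfacet
  facet normal 0.9398 0.3416 0.0000
    outer loop
      vertex 22.00 11.00 0.00
      vertex 19.43 18.07 19.00
      vertex 22.00 11.00 19.00
    endloop
  endfacet
  facet normal 0.4996 0.8663 0.0000
    outer loop
      vertex 19.43 18.07 0.00
      vertex 12.91 21.83 0.00
      vertex 12.91 21.83 19.00
    endloop
  endfacet
  facet normal 0.4996 0.8663 0.0000
    outer loop
      vertex 19.43 18.07 0.00
      vertex 12.91 21.83 19.00
      vertex 19.43 18.07 19.00
    endloop
  endfacet
  facet normal -0.1728 0.9850 0.0000
    outer loop
      vertex 12.91 21.83 0.00
      vertex 5.50 20.53 0.00
      vertex 5.50 20.53 19.00
    endloop
  endfacet
  facet normal -0.1728 0.9850 0.0000
    outer loop
      vertex 12.91 21.83 0.00
      vertex 5.50 20.53 19.00
      vertex 12.91 21.83 19.00
    endloop
  endfacet
  facet normal -0.7661 0.6427 0.0000
    outer loop
      vertex 5.50 20.53 0.00
      vertex 0.66 14.76 0.00
      vertex 0.66 14.76 19.00
    endloop
  endfacet
  facet normal -0.7661 0.6427 0.0000
    outer loop
      vertex 5.50 20.53 0.00
      vertex 0.66 14.76 19.00
      vertex 5.50 20.53 19.00
    endloop
  endfacet
  facet normal -1.0000 0.0000 0.0000
    outer loop
      vertex 0.66 14.76 0.00
      vertex 0.66 7.24 0.00
      vertex 0.66 7.24 19.00
    endloop
  endfacet
  facet normal -1.0000 0.0000 0.0000
    outer loop
      vertex 0.66 14.76 0.00
      vertex 0.66 7.24 19.00
      vertex 0.66 14.76 19.00
    endloop
  endfacet
  facet normal -0.7661 -0.6427 0.0000
    outer loop
      vertex 0.66 7.24 0.00
      vertex 5.50 1.47 0.00
      vertex 5.50 1.47 19.00
    endloop
  endfacet
  facet normal -0.7661 -0.6427 0.0000
    outer loop
      vertex 0.66 7.24 0.00
      vertex 5.50 1.47 19.00
      vertex 0.66 7.24 19.00
    endloop
  endfacet
  facet normal -0.1728 -0.9850 0.0000
    outer loop
      vertex 5.50 1.47 0.00
      vertex 12.91 0.17 0.00
      vertex 12.91 0.17 19.00
    endloop
  endfacet
  facet normal -0.1728 -0.9850 0.0000
    outer loop
      vertex 5.50 1.47 0.00
      vertex 12.91 0.17 19.00
      vertex 5.50 1.47 19.00
    endloop
  endfacet
  facet normal 0.4996 -0.8663 0.0000
    outer loop
      vertex 12.91 0.17 0.00
      vertex 19.43 3.93 0.00
      vertex 19.43 3.93 19.00
    endloop
  endfacet
  facet normal 0.4996 -0.8663 0.0000
    outer loop
      vertex 12.91 0.17 0.00
      vertex 19.43 3.93 19.00
      vertex 12.91 0.17 19.00
    endloop
  endfacet
  facet normal 0.9398 -0.3416 0.0000
    outer loop
      vertex 19.43 3.93 0.00
      vertex 22.00 11.00 0.00
      vertex 22.00 11.00 19.00
    endloop
  endfacet
  facet normal 0.9398 -0.3416 0.0000
    outer loop
      vertex 19.43 3.93 0.00
      vertex 22.00 11.00 19.00
      vertex 19.43 3.93 19.00
    endloop
  endfacet
endsolid part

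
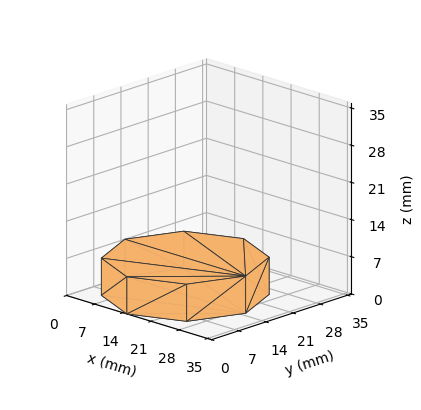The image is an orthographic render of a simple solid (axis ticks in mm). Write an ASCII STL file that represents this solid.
Reading the render: the shape is a regular 8-sided prism (a cylinder approximated with 8 flat sides), circumscribed radius ≈ 15 mm, height ≈ 7 mm (dimensions read to the nearest mm from the axis ticks). For the STL, each face is triangulated and given an outward normal.

solid part
  facet normal 0.0000 0.0000 -1.0000
    outer loop
      vertex 15.0 30.0 0.0
      vertex 25.6 25.6 0.0
      vertex 30.0 15.0 0.0
    endloop
  endfacet
  facet normal 0.0000 0.0000 -1.0000
    outer loop
      vertex 4.4 25.6 0.0
      vertex 15.0 30.0 0.0
      vertex 30.0 15.0 0.0
    endloop
  endfacet
  facet normal 0.0000 0.0000 -1.0000
    outer loop
      vertex 0.0 15.0 0.0
      vertex 4.4 25.6 0.0
      vertex 30.0 15.0 0.0
    endloop
  endfacet
  facet normal 0.0000 0.0000 -1.0000
    outer loop
      vertex 4.4 4.4 0.0
      vertex 0.0 15.0 0.0
      vertex 30.0 15.0 0.0
    endloop
  endfacet
  facet normal 0.0000 0.0000 -1.0000
    outer loop
      vertex 15.0 0.0 0.0
      vertex 4.4 4.4 0.0
      vertex 30.0 15.0 0.0
    endloop
  endfacet
  facet normal 0.0000 0.0000 -1.0000
    outer loop
      vertex 25.6 4.4 0.0
      vertex 15.0 0.0 0.0
      vertex 30.0 15.0 0.0
    endloop
  endfacet
  facet normal 0.0000 0.0000 1.0000
    outer loop
      vertex 30.0 15.0 7.0
      vertex 25.6 25.6 7.0
      vertex 15.0 30.0 7.0
    endloop
  endfacet
  facet normal 0.0000 0.0000 1.0000
    outer loop
      vertex 30.0 15.0 7.0
      vertex 15.0 30.0 7.0
      vertex 4.4 25.6 7.0
    endloop
  endfacet
  facet normal 0.0000 0.0000 1.0000
    outer loop
      vertex 30.0 15.0 7.0
      vertex 4.4 25.6 7.0
      vertex 0.0 15.0 7.0
    endloop
  endfacet
  facet normal 0.0000 0.0000 1.0000
    outer loop
      vertex 30.0 15.0 7.0
      vertex 0.0 15.0 7.0
      vertex 4.4 4.4 7.0
    endloop
  endfacet
  facet normal 0.0000 0.0000 1.0000
    outer loop
      vertex 30.0 15.0 7.0
      vertex 4.4 4.4 7.0
      vertex 15.0 0.0 7.0
    endloop
  endfacet
  facet normal 0.0000 0.0000 1.0000
    outer loop
      vertex 30.0 15.0 7.0
      vertex 15.0 0.0 7.0
      vertex 25.6 4.4 7.0
    endloop
  endfacet
  facet normal 0.9236 0.3834 0.0000
    outer loop
      vertex 30.0 15.0 0.0
      vertex 25.6 25.6 0.0
      vertex 25.6 25.6 7.0
    endloop
  endfacet
  facet normal 0.9236 0.3834 0.0000
    outer loop
      vertex 30.0 15.0 0.0
      vertex 25.6 25.6 7.0
      vertex 30.0 15.0 7.0
    endloop
  endfacet
  facet normal 0.3834 0.9236 0.0000
    outer loop
      vertex 25.6 25.6 0.0
      vertex 15.0 30.0 0.0
      vertex 15.0 30.0 7.0
    endloop
  endfacet
  facet normal 0.3834 0.9236 0.0000
    outer loop
      vertex 25.6 25.6 0.0
      vertex 15.0 30.0 7.0
      vertex 25.6 25.6 7.0
    endloop
  endfacet
  facet normal -0.3834 0.9236 0.0000
    outer loop
      vertex 15.0 30.0 0.0
      vertex 4.4 25.6 0.0
      vertex 4.4 25.6 7.0
    endloop
  endfacet
  facet normal -0.3834 0.9236 0.0000
    outer loop
      vertex 15.0 30.0 0.0
      vertex 4.4 25.6 7.0
      vertex 15.0 30.0 7.0
    endloop
  endfacet
  facet normal -0.9236 0.3834 0.0000
    outer loop
      vertex 4.4 25.6 0.0
      vertex 0.0 15.0 0.0
      vertex 0.0 15.0 7.0
    endloop
  endfacet
  facet normal -0.9236 0.3834 0.0000
    outer loop
      vertex 4.4 25.6 0.0
      vertex 0.0 15.0 7.0
      vertex 4.4 25.6 7.0
    endloop
  endfacet
  facet normal -0.9236 -0.3834 0.0000
    outer loop
      vertex 0.0 15.0 0.0
      vertex 4.4 4.4 0.0
      vertex 4.4 4.4 7.0
    endloop
  endfacet
  facet normal -0.9236 -0.3834 0.0000
    outer loop
      vertex 0.0 15.0 0.0
      vertex 4.4 4.4 7.0
      vertex 0.0 15.0 7.0
    endloop
  endfacet
  facet normal -0.3834 -0.9236 0.0000
    outer loop
      vertex 4.4 4.4 0.0
      vertex 15.0 0.0 0.0
      vertex 15.0 0.0 7.0
    endloop
  endfacet
  facet normal -0.3834 -0.9236 0.0000
    outer loop
      vertex 4.4 4.4 0.0
      vertex 15.0 0.0 7.0
      vertex 4.4 4.4 7.0
    endloop
  endfacet
  facet normal 0.3834 -0.9236 0.0000
    outer loop
      vertex 15.0 0.0 0.0
      vertex 25.6 4.4 0.0
      vertex 25.6 4.4 7.0
    endloop
  endfacet
  facet normal 0.3834 -0.9236 0.0000
    outer loop
      vertex 15.0 0.0 0.0
      vertex 25.6 4.4 7.0
      vertex 15.0 0.0 7.0
    endloop
  endfacet
  facet normal 0.9236 -0.3834 0.0000
    outer loop
      vertex 25.6 4.4 0.0
      vertex 30.0 15.0 0.0
      vertex 30.0 15.0 7.0
    endloop
  endfacet
  facet normal 0.9236 -0.3834 0.0000
    outer loop
      vertex 25.6 4.4 0.0
      vertex 30.0 15.0 7.0
      vertex 25.6 4.4 7.0
    endloop
  endfacet
endsolid part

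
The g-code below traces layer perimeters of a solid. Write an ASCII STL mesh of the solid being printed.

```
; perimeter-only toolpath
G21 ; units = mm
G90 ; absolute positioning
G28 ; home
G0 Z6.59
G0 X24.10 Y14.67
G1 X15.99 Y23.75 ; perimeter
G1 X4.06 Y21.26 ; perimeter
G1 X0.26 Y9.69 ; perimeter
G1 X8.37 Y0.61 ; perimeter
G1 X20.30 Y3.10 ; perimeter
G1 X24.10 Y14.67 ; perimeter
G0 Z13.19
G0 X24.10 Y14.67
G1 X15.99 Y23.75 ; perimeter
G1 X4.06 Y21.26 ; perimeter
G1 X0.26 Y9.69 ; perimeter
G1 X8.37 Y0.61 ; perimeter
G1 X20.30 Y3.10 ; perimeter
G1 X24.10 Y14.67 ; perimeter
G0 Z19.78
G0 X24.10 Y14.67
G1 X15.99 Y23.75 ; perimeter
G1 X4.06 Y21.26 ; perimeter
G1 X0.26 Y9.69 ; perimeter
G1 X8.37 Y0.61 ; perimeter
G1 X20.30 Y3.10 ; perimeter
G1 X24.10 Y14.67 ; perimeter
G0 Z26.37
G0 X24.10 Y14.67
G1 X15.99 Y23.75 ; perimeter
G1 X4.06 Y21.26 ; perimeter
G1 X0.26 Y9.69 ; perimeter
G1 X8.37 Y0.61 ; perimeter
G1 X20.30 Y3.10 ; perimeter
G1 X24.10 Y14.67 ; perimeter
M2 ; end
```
solid part
  facet normal 0.0000 0.0000 -1.0000
    outer loop
      vertex 4.06 21.26 0.00
      vertex 15.99 23.75 0.00
      vertex 24.10 14.67 0.00
    endloop
  endfacet
  facet normal 0.0000 0.0000 -1.0000
    outer loop
      vertex 0.26 9.69 0.00
      vertex 4.06 21.26 0.00
      vertex 24.10 14.67 0.00
    endloop
  endfacet
  facet normal 0.0000 0.0000 -1.0000
    outer loop
      vertex 8.37 0.61 0.00
      vertex 0.26 9.69 0.00
      vertex 24.10 14.67 0.00
    endloop
  endfacet
  facet normal 0.0000 0.0000 -1.0000
    outer loop
      vertex 20.30 3.10 0.00
      vertex 8.37 0.61 0.00
      vertex 24.10 14.67 0.00
    endloop
  endfacet
  facet normal 0.0000 0.0000 1.0000
    outer loop
      vertex 24.10 14.67 26.37
      vertex 15.99 23.75 26.37
      vertex 4.06 21.26 26.37
    endloop
  endfacet
  facet normal 0.0000 0.0000 1.0000
    outer loop
      vertex 24.10 14.67 26.37
      vertex 4.06 21.26 26.37
      vertex 0.26 9.69 26.37
    endloop
  endfacet
  facet normal 0.0000 0.0000 1.0000
    outer loop
      vertex 24.10 14.67 26.37
      vertex 0.26 9.69 26.37
      vertex 8.37 0.61 26.37
    endloop
  endfacet
  facet normal 0.0000 0.0000 1.0000
    outer loop
      vertex 24.10 14.67 26.37
      vertex 8.37 0.61 26.37
      vertex 20.30 3.10 26.37
    endloop
  endfacet
  facet normal 0.7458 0.6661 0.0000
    outer loop
      vertex 24.10 14.67 0.00
      vertex 15.99 23.75 0.00
      vertex 15.99 23.75 26.37
    endloop
  endfacet
  facet normal 0.7458 0.6661 0.0000
    outer loop
      vertex 24.10 14.67 0.00
      vertex 15.99 23.75 26.37
      vertex 24.10 14.67 26.37
    endloop
  endfacet
  facet normal -0.2043 0.9789 0.0000
    outer loop
      vertex 15.99 23.75 0.00
      vertex 4.06 21.26 0.00
      vertex 4.06 21.26 26.37
    endloop
  endfacet
  facet normal -0.2043 0.9789 0.0000
    outer loop
      vertex 15.99 23.75 0.00
      vertex 4.06 21.26 26.37
      vertex 15.99 23.75 26.37
    endloop
  endfacet
  facet normal -0.9501 0.3120 0.0000
    outer loop
      vertex 4.06 21.26 0.00
      vertex 0.26 9.69 0.00
      vertex 0.26 9.69 26.37
    endloop
  endfacet
  facet normal -0.9501 0.3120 0.0000
    outer loop
      vertex 4.06 21.26 0.00
      vertex 0.26 9.69 26.37
      vertex 4.06 21.26 26.37
    endloop
  endfacet
  facet normal -0.7458 -0.6661 0.0000
    outer loop
      vertex 0.26 9.69 0.00
      vertex 8.37 0.61 0.00
      vertex 8.37 0.61 26.37
    endloop
  endfacet
  facet normal -0.7458 -0.6661 0.0000
    outer loop
      vertex 0.26 9.69 0.00
      vertex 8.37 0.61 26.37
      vertex 0.26 9.69 26.37
    endloop
  endfacet
  facet normal 0.2043 -0.9789 0.0000
    outer loop
      vertex 8.37 0.61 0.00
      vertex 20.30 3.10 0.00
      vertex 20.30 3.10 26.37
    endloop
  endfacet
  facet normal 0.2043 -0.9789 0.0000
    outer loop
      vertex 8.37 0.61 0.00
      vertex 20.30 3.10 26.37
      vertex 8.37 0.61 26.37
    endloop
  endfacet
  facet normal 0.9501 -0.3120 0.0000
    outer loop
      vertex 20.30 3.10 0.00
      vertex 24.10 14.67 0.00
      vertex 24.10 14.67 26.37
    endloop
  endfacet
  facet normal 0.9501 -0.3120 0.0000
    outer loop
      vertex 20.30 3.10 0.00
      vertex 24.10 14.67 26.37
      vertex 20.30 3.10 26.37
    endloop
  endfacet
endsolid part

The G0 Z moves step by Δz≈6.59 mm. Every layer's G1 loop is the same polygon, so the solid is a straight extrusion of it from z=0 to z≈26.4. Closing with flat bottom and top caps and triangulating gives 20 facets — a regular 6-sided prism (a cylinder approximated with 6 flat sides), circumscribed radius ≈ 12.2 mm, height ≈ 26.4 mm.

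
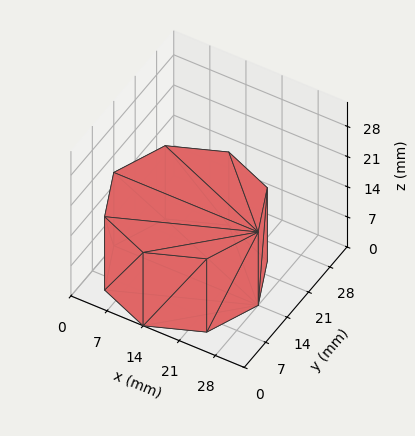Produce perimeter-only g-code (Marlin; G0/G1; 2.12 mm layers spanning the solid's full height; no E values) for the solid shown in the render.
Reading the render: the shape is a regular 8-sided prism (a cylinder approximated with 8 flat sides), circumscribed radius ≈ 14 mm, height ≈ 17 mm (dimensions read to the nearest mm from the axis ticks). For the g-code, the solid's height is divided into equal slices at the stated Δz and each level perimeter traced with G1 moves after a G0 lift.

; perimeter-only toolpath
G21 ; units = mm
G90 ; absolute positioning
G28 ; home
; layer 1
G0 Z2.12
G0 X28.00 Y14.00
G1 X23.90 Y23.90
G1 X14.00 Y28.00
G1 X4.10 Y23.90
G1 X0.00 Y14.00
G1 X4.10 Y4.10
G1 X14.00 Y0.00
G1 X23.90 Y4.10
G1 X28.00 Y14.00
; layer 2
G0 Z4.25
G0 X28.00 Y14.00
G1 X23.90 Y23.90
G1 X14.00 Y28.00
G1 X4.10 Y23.90
G1 X0.00 Y14.00
G1 X4.10 Y4.10
G1 X14.00 Y0.00
G1 X23.90 Y4.10
G1 X28.00 Y14.00
; layer 3
G0 Z6.38
G0 X28.00 Y14.00
G1 X23.90 Y23.90
G1 X14.00 Y28.00
G1 X4.10 Y23.90
G1 X0.00 Y14.00
G1 X4.10 Y4.10
G1 X14.00 Y0.00
G1 X23.90 Y4.10
G1 X28.00 Y14.00
; layer 4
G0 Z8.50
G0 X28.00 Y14.00
G1 X23.90 Y23.90
G1 X14.00 Y28.00
G1 X4.10 Y23.90
G1 X0.00 Y14.00
G1 X4.10 Y4.10
G1 X14.00 Y0.00
G1 X23.90 Y4.10
G1 X28.00 Y14.00
; layer 5
G0 Z10.62
G0 X28.00 Y14.00
G1 X23.90 Y23.90
G1 X14.00 Y28.00
G1 X4.10 Y23.90
G1 X0.00 Y14.00
G1 X4.10 Y4.10
G1 X14.00 Y0.00
G1 X23.90 Y4.10
G1 X28.00 Y14.00
; layer 6
G0 Z12.75
G0 X28.00 Y14.00
G1 X23.90 Y23.90
G1 X14.00 Y28.00
G1 X4.10 Y23.90
G1 X0.00 Y14.00
G1 X4.10 Y4.10
G1 X14.00 Y0.00
G1 X23.90 Y4.10
G1 X28.00 Y14.00
; layer 7
G0 Z14.88
G0 X28.00 Y14.00
G1 X23.90 Y23.90
G1 X14.00 Y28.00
G1 X4.10 Y23.90
G1 X0.00 Y14.00
G1 X4.10 Y4.10
G1 X14.00 Y0.00
G1 X23.90 Y4.10
G1 X28.00 Y14.00
; layer 8
G0 Z17.00
G0 X28.00 Y14.00
G1 X23.90 Y23.90
G1 X14.00 Y28.00
G1 X4.10 Y23.90
G1 X0.00 Y14.00
G1 X4.10 Y4.10
G1 X14.00 Y0.00
G1 X23.90 Y4.10
G1 X28.00 Y14.00
M2 ; end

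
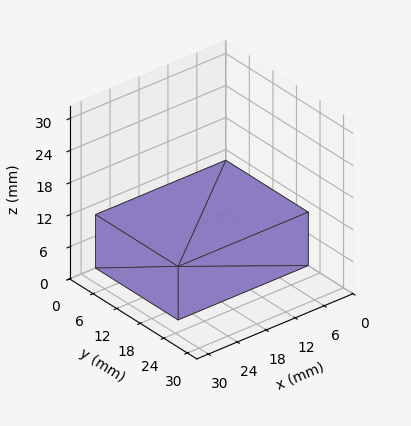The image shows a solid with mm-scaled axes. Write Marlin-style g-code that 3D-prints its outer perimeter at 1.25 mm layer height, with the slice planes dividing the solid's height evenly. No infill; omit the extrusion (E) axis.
Reading the render: the shape is a rectangular box, roughly 27 × 21 mm footprint and 10 mm tall (dimensions read to the nearest mm from the axis ticks). For the g-code, the solid's height is divided into equal slices at the stated Δz and each level perimeter traced with G1 moves after a G0 lift.

; perimeter-only toolpath
G21 ; units = mm
G90 ; absolute positioning
G28 ; home
; layer 1
G0 Z1.25
G0 X0.00 Y0.00
G1 X27.00 Y0.00
G1 X27.00 Y21.00
G1 X0.00 Y21.00
G1 X0.00 Y0.00
; layer 2
G0 Z2.50
G0 X0.00 Y0.00
G1 X27.00 Y0.00
G1 X27.00 Y21.00
G1 X0.00 Y21.00
G1 X0.00 Y0.00
; layer 3
G0 Z3.75
G0 X0.00 Y0.00
G1 X27.00 Y0.00
G1 X27.00 Y21.00
G1 X0.00 Y21.00
G1 X0.00 Y0.00
; layer 4
G0 Z5.00
G0 X0.00 Y0.00
G1 X27.00 Y0.00
G1 X27.00 Y21.00
G1 X0.00 Y21.00
G1 X0.00 Y0.00
; layer 5
G0 Z6.25
G0 X0.00 Y0.00
G1 X27.00 Y0.00
G1 X27.00 Y21.00
G1 X0.00 Y21.00
G1 X0.00 Y0.00
; layer 6
G0 Z7.50
G0 X0.00 Y0.00
G1 X27.00 Y0.00
G1 X27.00 Y21.00
G1 X0.00 Y21.00
G1 X0.00 Y0.00
; layer 7
G0 Z8.75
G0 X0.00 Y0.00
G1 X27.00 Y0.00
G1 X27.00 Y21.00
G1 X0.00 Y21.00
G1 X0.00 Y0.00
; layer 8
G0 Z10.00
G0 X0.00 Y0.00
G1 X27.00 Y0.00
G1 X27.00 Y21.00
G1 X0.00 Y21.00
G1 X0.00 Y0.00
M2 ; end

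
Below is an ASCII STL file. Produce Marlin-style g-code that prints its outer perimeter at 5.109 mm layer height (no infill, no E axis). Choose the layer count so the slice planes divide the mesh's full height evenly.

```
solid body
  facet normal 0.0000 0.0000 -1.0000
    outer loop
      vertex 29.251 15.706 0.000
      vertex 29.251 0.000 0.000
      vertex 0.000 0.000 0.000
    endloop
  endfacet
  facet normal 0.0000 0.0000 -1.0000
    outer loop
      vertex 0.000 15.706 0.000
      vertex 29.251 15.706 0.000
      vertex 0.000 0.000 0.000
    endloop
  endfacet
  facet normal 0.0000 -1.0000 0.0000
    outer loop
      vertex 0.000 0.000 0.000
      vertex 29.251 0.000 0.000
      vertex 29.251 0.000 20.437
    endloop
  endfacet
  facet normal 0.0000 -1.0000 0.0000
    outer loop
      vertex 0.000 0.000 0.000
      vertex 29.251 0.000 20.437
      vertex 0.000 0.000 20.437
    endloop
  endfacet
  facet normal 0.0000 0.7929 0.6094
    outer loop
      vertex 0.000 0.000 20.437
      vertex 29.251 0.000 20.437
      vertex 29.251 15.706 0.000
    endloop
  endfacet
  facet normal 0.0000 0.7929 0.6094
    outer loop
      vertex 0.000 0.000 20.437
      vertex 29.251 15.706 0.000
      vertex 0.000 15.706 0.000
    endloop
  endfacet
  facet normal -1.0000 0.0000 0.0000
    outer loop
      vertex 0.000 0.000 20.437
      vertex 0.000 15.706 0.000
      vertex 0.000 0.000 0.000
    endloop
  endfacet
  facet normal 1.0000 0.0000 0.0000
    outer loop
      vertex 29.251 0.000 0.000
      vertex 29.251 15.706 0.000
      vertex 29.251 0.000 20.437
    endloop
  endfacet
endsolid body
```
; perimeter-only toolpath
G21 ; units = mm
G90 ; absolute positioning
G28 ; home
; layer 1
G0 Z5.109
G0 X0.000 Y0.000
G1 X29.251 Y0.000
G1 X29.251 Y11.779
G1 X0.000 Y11.779
G1 X0.000 Y0.000
; layer 2
G0 Z10.219
G0 X0.000 Y0.000
G1 X29.251 Y0.000
G1 X29.251 Y7.853
G1 X0.000 Y7.853
G1 X0.000 Y0.000
; layer 3
G0 Z15.328
G0 X0.000 Y0.000
G1 X29.251 Y0.000
G1 X29.251 Y3.926
G1 X0.000 Y3.926
G1 X0.000 Y0.000
M2 ; end

The solid is a wedge (ramp): 29.3 × 15.7 mm base, rising to 20.4 mm along the y=0 edge and sloping linearly to z=0 at y=15.7. Slicing at Δz = 5.109 mm — 4 equal slices spanning the solid's height, so layer i sits at z = i·h/4 — gives 3 non-empty perimeters. Each is a 4-segment closed polygon; G0 lifts to the layer z and rapids to the start vertex, then G1 traces the edges. The cross-section shrinks linearly with z (the slice at the apex is degenerate and omitted).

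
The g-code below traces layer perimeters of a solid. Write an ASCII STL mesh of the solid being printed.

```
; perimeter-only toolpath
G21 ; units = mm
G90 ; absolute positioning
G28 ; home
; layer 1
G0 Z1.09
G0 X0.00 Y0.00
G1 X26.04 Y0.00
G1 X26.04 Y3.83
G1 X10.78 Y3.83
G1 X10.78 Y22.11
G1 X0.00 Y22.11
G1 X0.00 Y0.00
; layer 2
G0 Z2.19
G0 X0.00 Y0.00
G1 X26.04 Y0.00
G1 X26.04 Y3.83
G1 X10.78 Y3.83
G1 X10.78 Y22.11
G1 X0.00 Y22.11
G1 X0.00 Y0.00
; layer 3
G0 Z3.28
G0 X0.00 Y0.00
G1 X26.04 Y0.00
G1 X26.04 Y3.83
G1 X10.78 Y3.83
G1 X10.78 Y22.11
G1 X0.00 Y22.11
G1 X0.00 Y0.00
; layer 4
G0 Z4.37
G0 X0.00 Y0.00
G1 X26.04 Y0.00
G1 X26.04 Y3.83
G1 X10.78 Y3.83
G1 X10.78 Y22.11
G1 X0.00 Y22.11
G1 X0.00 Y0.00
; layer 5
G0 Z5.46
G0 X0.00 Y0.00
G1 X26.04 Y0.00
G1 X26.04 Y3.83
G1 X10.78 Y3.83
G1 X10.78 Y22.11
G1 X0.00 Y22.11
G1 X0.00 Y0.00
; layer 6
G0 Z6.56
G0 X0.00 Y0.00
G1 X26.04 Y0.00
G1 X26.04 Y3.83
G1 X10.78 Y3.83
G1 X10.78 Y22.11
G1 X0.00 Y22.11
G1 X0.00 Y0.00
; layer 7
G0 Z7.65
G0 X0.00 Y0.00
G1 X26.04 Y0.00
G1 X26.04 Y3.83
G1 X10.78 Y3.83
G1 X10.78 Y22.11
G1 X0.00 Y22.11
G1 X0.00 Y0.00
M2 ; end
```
solid part
  facet normal 0.0000 0.0000 -1.0000
    outer loop
      vertex 26.04 3.83 0.00
      vertex 26.04 0.00 0.00
      vertex 0.00 0.00 0.00
    endloop
  endfacet
  facet normal 0.0000 0.0000 -1.0000
    outer loop
      vertex 10.78 3.83 0.00
      vertex 26.04 3.83 0.00
      vertex 0.00 0.00 0.00
    endloop
  endfacet
  facet normal 0.0000 0.0000 -1.0000
    outer loop
      vertex 10.78 22.11 0.00
      vertex 10.78 3.83 0.00
      vertex 0.00 0.00 0.00
    endloop
  endfacet
  facet normal 0.0000 0.0000 -1.0000
    outer loop
      vertex 0.00 22.11 0.00
      vertex 10.78 22.11 0.00
      vertex 0.00 0.00 0.00
    endloop
  endfacet
  facet normal 0.0000 0.0000 1.0000
    outer loop
      vertex 0.00 0.00 7.65
      vertex 26.04 0.00 7.65
      vertex 26.04 3.83 7.65
    endloop
  endfacet
  facet normal 0.0000 0.0000 1.0000
    outer loop
      vertex 0.00 0.00 7.65
      vertex 26.04 3.83 7.65
      vertex 10.78 3.83 7.65
    endloop
  endfacet
  facet normal 0.0000 0.0000 1.0000
    outer loop
      vertex 0.00 0.00 7.65
      vertex 10.78 3.83 7.65
      vertex 10.78 22.11 7.65
    endloop
  endfacet
  facet normal 0.0000 0.0000 1.0000
    outer loop
      vertex 0.00 0.00 7.65
      vertex 10.78 22.11 7.65
      vertex 0.00 22.11 7.65
    endloop
  endfacet
  facet normal 0.0000 -1.0000 0.0000
    outer loop
      vertex 0.00 0.00 0.00
      vertex 26.04 0.00 0.00
      vertex 26.04 0.00 7.65
    endloop
  endfacet
  facet normal 0.0000 -1.0000 0.0000
    outer loop
      vertex 0.00 0.00 0.00
      vertex 26.04 0.00 7.65
      vertex 0.00 0.00 7.65
    endloop
  endfacet
  facet normal 1.0000 0.0000 0.0000
    outer loop
      vertex 26.04 0.00 0.00
      vertex 26.04 3.83 0.00
      vertex 26.04 3.83 7.65
    endloop
  endfacet
  facet normal 1.0000 0.0000 0.0000
    outer loop
      vertex 26.04 0.00 0.00
      vertex 26.04 3.83 7.65
      vertex 26.04 0.00 7.65
    endloop
  endfacet
  facet normal 0.0000 1.0000 0.0000
    outer loop
      vertex 26.04 3.83 0.00
      vertex 10.78 3.83 0.00
      vertex 10.78 3.83 7.65
    endloop
  endfacet
  facet normal 0.0000 1.0000 0.0000
    outer loop
      vertex 26.04 3.83 0.00
      vertex 10.78 3.83 7.65
      vertex 26.04 3.83 7.65
    endloop
  endfacet
  facet normal 1.0000 0.0000 0.0000
    outer loop
      vertex 10.78 3.83 0.00
      vertex 10.78 22.11 0.00
      vertex 10.78 22.11 7.65
    endloop
  endfacet
  facet normal 1.0000 0.0000 0.0000
    outer loop
      vertex 10.78 3.83 0.00
      vertex 10.78 22.11 7.65
      vertex 10.78 3.83 7.65
    endloop
  endfacet
  facet normal 0.0000 1.0000 0.0000
    outer loop
      vertex 10.78 22.11 0.00
      vertex 0.00 22.11 0.00
      vertex 0.00 22.11 7.65
    endloop
  endfacet
  facet normal 0.0000 1.0000 0.0000
    outer loop
      vertex 10.78 22.11 0.00
      vertex 0.00 22.11 7.65
      vertex 10.78 22.11 7.65
    endloop
  endfacet
  facet normal -1.0000 0.0000 0.0000
    outer loop
      vertex 0.00 22.11 0.00
      vertex 0.00 0.00 0.00
      vertex 0.00 0.00 7.65
    endloop
  endfacet
  facet normal -1.0000 0.0000 0.0000
    outer loop
      vertex 0.00 22.11 0.00
      vertex 0.00 0.00 7.65
      vertex 0.00 22.11 7.65
    endloop
  endfacet
endsolid part

The G0 Z moves step by Δz≈1.09 mm. Every layer's G1 loop is the same polygon, so the solid is a straight extrusion of it from z=0 to z≈7.65. Closing with flat bottom and top caps and triangulating gives 20 facets — an L-shaped prism: outer 26 × 22.1 mm, arm thicknesses ≈ 3.83 mm (horizontal) and 10.8 mm (vertical), extruded 7.65 mm in z.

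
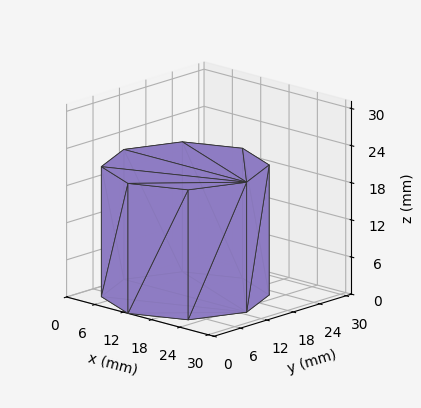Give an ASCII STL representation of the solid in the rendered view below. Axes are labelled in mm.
Reading the render: the shape is a regular 8-sided prism (a cylinder approximated with 8 flat sides), circumscribed radius ≈ 13 mm, height ≈ 21 mm (dimensions read to the nearest mm from the axis ticks). For the STL, each face is triangulated and given an outward normal.

solid part
  facet normal 0.0000 0.0000 -1.0000
    outer loop
      vertex 13.000 26.000 0.000
      vertex 22.192 22.192 0.000
      vertex 26.000 13.000 0.000
    endloop
  endfacet
  facet normal 0.0000 0.0000 -1.0000
    outer loop
      vertex 3.808 22.192 0.000
      vertex 13.000 26.000 0.000
      vertex 26.000 13.000 0.000
    endloop
  endfacet
  facet normal 0.0000 0.0000 -1.0000
    outer loop
      vertex 0.000 13.000 0.000
      vertex 3.808 22.192 0.000
      vertex 26.000 13.000 0.000
    endloop
  endfacet
  facet normal 0.0000 0.0000 -1.0000
    outer loop
      vertex 3.808 3.808 0.000
      vertex 0.000 13.000 0.000
      vertex 26.000 13.000 0.000
    endloop
  endfacet
  facet normal 0.0000 0.0000 -1.0000
    outer loop
      vertex 13.000 0.000 0.000
      vertex 3.808 3.808 0.000
      vertex 26.000 13.000 0.000
    endloop
  endfacet
  facet normal 0.0000 0.0000 -1.0000
    outer loop
      vertex 22.192 3.808 0.000
      vertex 13.000 0.000 0.000
      vertex 26.000 13.000 0.000
    endloop
  endfacet
  facet normal 0.0000 0.0000 1.0000
    outer loop
      vertex 26.000 13.000 21.000
      vertex 22.192 22.192 21.000
      vertex 13.000 26.000 21.000
    endloop
  endfacet
  facet normal 0.0000 0.0000 1.0000
    outer loop
      vertex 26.000 13.000 21.000
      vertex 13.000 26.000 21.000
      vertex 3.808 22.192 21.000
    endloop
  endfacet
  facet normal 0.0000 0.0000 1.0000
    outer loop
      vertex 26.000 13.000 21.000
      vertex 3.808 22.192 21.000
      vertex 0.000 13.000 21.000
    endloop
  endfacet
  facet normal 0.0000 0.0000 1.0000
    outer loop
      vertex 26.000 13.000 21.000
      vertex 0.000 13.000 21.000
      vertex 3.808 3.808 21.000
    endloop
  endfacet
  facet normal 0.0000 0.0000 1.0000
    outer loop
      vertex 26.000 13.000 21.000
      vertex 3.808 3.808 21.000
      vertex 13.000 0.000 21.000
    endloop
  endfacet
  facet normal 0.0000 0.0000 1.0000
    outer loop
      vertex 26.000 13.000 21.000
      vertex 13.000 0.000 21.000
      vertex 22.192 3.808 21.000
    endloop
  endfacet
  facet normal 0.9239 0.3827 0.0000
    outer loop
      vertex 26.000 13.000 0.000
      vertex 22.192 22.192 0.000
      vertex 22.192 22.192 21.000
    endloop
  endfacet
  facet normal 0.9239 0.3827 0.0000
    outer loop
      vertex 26.000 13.000 0.000
      vertex 22.192 22.192 21.000
      vertex 26.000 13.000 21.000
    endloop
  endfacet
  facet normal 0.3827 0.9239 0.0000
    outer loop
      vertex 22.192 22.192 0.000
      vertex 13.000 26.000 0.000
      vertex 13.000 26.000 21.000
    endloop
  endfacet
  facet normal 0.3827 0.9239 0.0000
    outer loop
      vertex 22.192 22.192 0.000
      vertex 13.000 26.000 21.000
      vertex 22.192 22.192 21.000
    endloop
  endfacet
  facet normal -0.3827 0.9239 0.0000
    outer loop
      vertex 13.000 26.000 0.000
      vertex 3.808 22.192 0.000
      vertex 3.808 22.192 21.000
    endloop
  endfacet
  facet normal -0.3827 0.9239 0.0000
    outer loop
      vertex 13.000 26.000 0.000
      vertex 3.808 22.192 21.000
      vertex 13.000 26.000 21.000
    endloop
  endfacet
  facet normal -0.9239 0.3827 0.0000
    outer loop
      vertex 3.808 22.192 0.000
      vertex 0.000 13.000 0.000
      vertex 0.000 13.000 21.000
    endloop
  endfacet
  facet normal -0.9239 0.3827 0.0000
    outer loop
      vertex 3.808 22.192 0.000
      vertex 0.000 13.000 21.000
      vertex 3.808 22.192 21.000
    endloop
  endfacet
  facet normal -0.9239 -0.3827 0.0000
    outer loop
      vertex 0.000 13.000 0.000
      vertex 3.808 3.808 0.000
      vertex 3.808 3.808 21.000
    endloop
  endfacet
  facet normal -0.9239 -0.3827 0.0000
    outer loop
      vertex 0.000 13.000 0.000
      vertex 3.808 3.808 21.000
      vertex 0.000 13.000 21.000
    endloop
  endfacet
  facet normal -0.3827 -0.9239 0.0000
    outer loop
      vertex 3.808 3.808 0.000
      vertex 13.000 0.000 0.000
      vertex 13.000 0.000 21.000
    endloop
  endfacet
  facet normal -0.3827 -0.9239 0.0000
    outer loop
      vertex 3.808 3.808 0.000
      vertex 13.000 0.000 21.000
      vertex 3.808 3.808 21.000
    endloop
  endfacet
  facet normal 0.3827 -0.9239 0.0000
    outer loop
      vertex 13.000 0.000 0.000
      vertex 22.192 3.808 0.000
      vertex 22.192 3.808 21.000
    endloop
  endfacet
  facet normal 0.3827 -0.9239 0.0000
    outer loop
      vertex 13.000 0.000 0.000
      vertex 22.192 3.808 21.000
      vertex 13.000 0.000 21.000
    endloop
  endfacet
  facet normal 0.9239 -0.3827 0.0000
    outer loop
      vertex 22.192 3.808 0.000
      vertex 26.000 13.000 0.000
      vertex 26.000 13.000 21.000
    endloop
  endfacet
  facet normal 0.9239 -0.3827 0.0000
    outer loop
      vertex 22.192 3.808 0.000
      vertex 26.000 13.000 21.000
      vertex 22.192 3.808 21.000
    endloop
  endfacet
endsolid part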